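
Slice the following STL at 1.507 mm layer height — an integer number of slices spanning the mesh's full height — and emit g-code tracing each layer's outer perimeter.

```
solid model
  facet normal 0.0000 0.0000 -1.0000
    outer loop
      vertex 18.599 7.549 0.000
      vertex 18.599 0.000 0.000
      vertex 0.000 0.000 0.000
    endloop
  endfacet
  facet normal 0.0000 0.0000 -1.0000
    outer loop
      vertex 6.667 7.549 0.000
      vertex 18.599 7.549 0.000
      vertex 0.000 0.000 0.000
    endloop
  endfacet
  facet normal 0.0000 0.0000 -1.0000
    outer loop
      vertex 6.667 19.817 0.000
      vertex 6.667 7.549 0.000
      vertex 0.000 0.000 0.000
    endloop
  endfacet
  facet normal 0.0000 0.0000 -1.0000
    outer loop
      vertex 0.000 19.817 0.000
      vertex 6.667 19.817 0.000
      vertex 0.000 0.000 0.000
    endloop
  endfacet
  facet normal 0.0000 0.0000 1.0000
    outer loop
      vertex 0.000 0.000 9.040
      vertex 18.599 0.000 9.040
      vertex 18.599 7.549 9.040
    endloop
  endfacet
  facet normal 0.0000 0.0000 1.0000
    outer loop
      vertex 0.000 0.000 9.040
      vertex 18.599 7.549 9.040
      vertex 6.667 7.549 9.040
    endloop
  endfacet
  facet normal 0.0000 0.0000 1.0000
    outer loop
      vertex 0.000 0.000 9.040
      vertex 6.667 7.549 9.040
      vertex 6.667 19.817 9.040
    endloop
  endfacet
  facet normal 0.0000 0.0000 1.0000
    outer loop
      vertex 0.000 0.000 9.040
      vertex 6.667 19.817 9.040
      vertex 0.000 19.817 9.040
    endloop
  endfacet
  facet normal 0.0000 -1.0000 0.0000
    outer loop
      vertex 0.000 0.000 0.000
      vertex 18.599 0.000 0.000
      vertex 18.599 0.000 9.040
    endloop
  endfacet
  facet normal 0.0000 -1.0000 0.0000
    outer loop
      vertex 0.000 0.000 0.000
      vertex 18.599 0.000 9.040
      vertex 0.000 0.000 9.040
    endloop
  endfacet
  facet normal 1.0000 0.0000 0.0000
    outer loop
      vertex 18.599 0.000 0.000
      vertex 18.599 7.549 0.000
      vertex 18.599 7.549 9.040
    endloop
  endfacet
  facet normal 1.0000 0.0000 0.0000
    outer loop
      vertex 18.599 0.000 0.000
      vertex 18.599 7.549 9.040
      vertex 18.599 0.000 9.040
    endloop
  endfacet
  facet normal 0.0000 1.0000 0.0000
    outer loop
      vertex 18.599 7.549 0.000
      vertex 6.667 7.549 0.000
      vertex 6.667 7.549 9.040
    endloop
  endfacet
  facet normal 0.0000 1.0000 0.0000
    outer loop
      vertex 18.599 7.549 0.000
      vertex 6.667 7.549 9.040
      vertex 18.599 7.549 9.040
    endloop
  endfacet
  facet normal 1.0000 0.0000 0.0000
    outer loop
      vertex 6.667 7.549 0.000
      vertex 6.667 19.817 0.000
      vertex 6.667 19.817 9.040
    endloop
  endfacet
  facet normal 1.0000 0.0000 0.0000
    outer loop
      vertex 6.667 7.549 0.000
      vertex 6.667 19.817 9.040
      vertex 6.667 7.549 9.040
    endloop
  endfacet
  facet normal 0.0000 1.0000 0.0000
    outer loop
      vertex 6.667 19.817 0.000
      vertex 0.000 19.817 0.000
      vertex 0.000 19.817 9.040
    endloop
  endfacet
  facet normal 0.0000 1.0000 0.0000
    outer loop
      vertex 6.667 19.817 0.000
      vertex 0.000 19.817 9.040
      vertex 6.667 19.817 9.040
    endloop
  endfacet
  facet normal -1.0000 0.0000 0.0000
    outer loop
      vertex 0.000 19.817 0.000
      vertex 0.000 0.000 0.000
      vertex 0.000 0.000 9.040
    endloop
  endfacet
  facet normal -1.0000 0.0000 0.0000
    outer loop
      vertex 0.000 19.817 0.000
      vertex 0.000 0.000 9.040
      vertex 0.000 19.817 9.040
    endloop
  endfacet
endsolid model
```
; perimeter-only toolpath
G21 ; units = mm
G90 ; absolute positioning
G28 ; home
; layer 1
G0 Z1.507
G0 X0.000 Y0.000
G1 X18.599 Y0.000
G1 X18.599 Y7.549
G1 X6.667 Y7.549
G1 X6.667 Y19.817
G1 X0.000 Y19.817
G1 X0.000 Y0.000
; layer 2
G0 Z3.013
G0 X0.000 Y0.000
G1 X18.599 Y0.000
G1 X18.599 Y7.549
G1 X6.667 Y7.549
G1 X6.667 Y19.817
G1 X0.000 Y19.817
G1 X0.000 Y0.000
; layer 3
G0 Z4.520
G0 X0.000 Y0.000
G1 X18.599 Y0.000
G1 X18.599 Y7.549
G1 X6.667 Y7.549
G1 X6.667 Y19.817
G1 X0.000 Y19.817
G1 X0.000 Y0.000
; layer 4
G0 Z6.027
G0 X0.000 Y0.000
G1 X18.599 Y0.000
G1 X18.599 Y7.549
G1 X6.667 Y7.549
G1 X6.667 Y19.817
G1 X0.000 Y19.817
G1 X0.000 Y0.000
; layer 5
G0 Z7.533
G0 X0.000 Y0.000
G1 X18.599 Y0.000
G1 X18.599 Y7.549
G1 X6.667 Y7.549
G1 X6.667 Y19.817
G1 X0.000 Y19.817
G1 X0.000 Y0.000
; layer 6
G0 Z9.040
G0 X0.000 Y0.000
G1 X18.599 Y0.000
G1 X18.599 Y7.549
G1 X6.667 Y7.549
G1 X6.667 Y19.817
G1 X0.000 Y19.817
G1 X0.000 Y0.000
M2 ; end

The solid is an L-shaped prism: outer 18.6 × 19.8 mm, arm thicknesses ≈ 7.55 mm (horizontal) and 6.67 mm (vertical), extruded 9.04 mm in z. Slicing at Δz = 1.507 mm — 6 equal slices spanning the solid's height, so layer i sits at z = i·h/6 — gives 6 non-empty perimeters. Each is a 6-segment closed polygon; G0 lifts to the layer z and rapids to the start vertex, then G1 traces the edges.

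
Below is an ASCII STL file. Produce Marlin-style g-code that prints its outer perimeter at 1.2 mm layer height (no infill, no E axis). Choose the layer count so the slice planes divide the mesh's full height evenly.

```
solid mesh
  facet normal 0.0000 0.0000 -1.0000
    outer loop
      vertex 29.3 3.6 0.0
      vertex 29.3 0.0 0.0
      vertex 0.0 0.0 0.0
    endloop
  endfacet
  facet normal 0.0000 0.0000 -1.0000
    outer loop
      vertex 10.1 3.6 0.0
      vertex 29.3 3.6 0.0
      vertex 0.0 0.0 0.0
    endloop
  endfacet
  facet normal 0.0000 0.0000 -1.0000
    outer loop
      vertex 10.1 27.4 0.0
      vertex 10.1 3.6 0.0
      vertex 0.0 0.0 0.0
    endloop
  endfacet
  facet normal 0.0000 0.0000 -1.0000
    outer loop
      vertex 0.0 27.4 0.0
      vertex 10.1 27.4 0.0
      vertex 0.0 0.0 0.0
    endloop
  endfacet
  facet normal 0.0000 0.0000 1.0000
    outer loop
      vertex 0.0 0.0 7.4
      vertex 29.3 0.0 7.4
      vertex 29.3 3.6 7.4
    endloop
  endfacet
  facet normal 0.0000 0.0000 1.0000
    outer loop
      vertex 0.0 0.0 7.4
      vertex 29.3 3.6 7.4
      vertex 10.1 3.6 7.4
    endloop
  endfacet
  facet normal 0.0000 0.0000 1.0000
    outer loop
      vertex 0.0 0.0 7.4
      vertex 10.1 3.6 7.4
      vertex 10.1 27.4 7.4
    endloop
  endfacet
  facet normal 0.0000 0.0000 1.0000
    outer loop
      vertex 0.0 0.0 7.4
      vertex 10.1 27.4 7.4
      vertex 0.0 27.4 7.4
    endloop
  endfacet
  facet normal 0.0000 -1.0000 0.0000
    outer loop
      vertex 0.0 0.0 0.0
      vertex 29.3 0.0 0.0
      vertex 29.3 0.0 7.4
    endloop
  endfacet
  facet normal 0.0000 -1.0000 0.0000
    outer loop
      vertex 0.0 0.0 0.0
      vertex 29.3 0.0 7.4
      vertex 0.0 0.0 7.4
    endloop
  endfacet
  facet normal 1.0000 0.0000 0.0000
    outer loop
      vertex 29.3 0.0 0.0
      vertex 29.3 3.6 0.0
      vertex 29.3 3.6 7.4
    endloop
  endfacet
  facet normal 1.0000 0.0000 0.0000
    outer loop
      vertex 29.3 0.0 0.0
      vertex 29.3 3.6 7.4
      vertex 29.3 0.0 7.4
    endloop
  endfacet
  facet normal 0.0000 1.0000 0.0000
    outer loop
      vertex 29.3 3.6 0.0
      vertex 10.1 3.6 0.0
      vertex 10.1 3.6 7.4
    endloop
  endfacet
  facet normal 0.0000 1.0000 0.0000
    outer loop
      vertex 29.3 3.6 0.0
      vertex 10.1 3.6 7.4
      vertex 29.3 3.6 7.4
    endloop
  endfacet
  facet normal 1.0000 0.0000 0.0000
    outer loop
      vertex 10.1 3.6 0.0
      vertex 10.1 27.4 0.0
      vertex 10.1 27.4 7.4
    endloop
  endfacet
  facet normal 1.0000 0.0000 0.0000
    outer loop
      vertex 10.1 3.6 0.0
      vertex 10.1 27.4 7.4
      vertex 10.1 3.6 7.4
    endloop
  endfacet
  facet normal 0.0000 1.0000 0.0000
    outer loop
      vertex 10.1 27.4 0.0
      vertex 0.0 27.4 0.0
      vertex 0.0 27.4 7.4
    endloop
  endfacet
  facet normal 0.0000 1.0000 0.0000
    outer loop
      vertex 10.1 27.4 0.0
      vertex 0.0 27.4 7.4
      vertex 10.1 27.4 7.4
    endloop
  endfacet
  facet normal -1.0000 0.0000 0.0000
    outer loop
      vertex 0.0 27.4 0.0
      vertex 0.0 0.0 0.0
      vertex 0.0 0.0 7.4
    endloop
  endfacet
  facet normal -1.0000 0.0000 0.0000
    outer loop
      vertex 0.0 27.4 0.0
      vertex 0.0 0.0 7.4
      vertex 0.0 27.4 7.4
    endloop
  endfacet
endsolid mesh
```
; perimeter-only toolpath
G21 ; units = mm
G90 ; absolute positioning
G28 ; home
; layer 1
G0 Z1.2
G0 X0.0 Y0.0
G1 X29.3 Y0.0
G1 X29.3 Y3.6
G1 X10.1 Y3.6
G1 X10.1 Y27.4
G1 X0.0 Y27.4
G1 X0.0 Y0.0
; layer 2
G0 Z2.5
G0 X0.0 Y0.0
G1 X29.3 Y0.0
G1 X29.3 Y3.6
G1 X10.1 Y3.6
G1 X10.1 Y27.4
G1 X0.0 Y27.4
G1 X0.0 Y0.0
; layer 3
G0 Z3.7
G0 X0.0 Y0.0
G1 X29.3 Y0.0
G1 X29.3 Y3.6
G1 X10.1 Y3.6
G1 X10.1 Y27.4
G1 X0.0 Y27.4
G1 X0.0 Y0.0
; layer 4
G0 Z4.9
G0 X0.0 Y0.0
G1 X29.3 Y0.0
G1 X29.3 Y3.6
G1 X10.1 Y3.6
G1 X10.1 Y27.4
G1 X0.0 Y27.4
G1 X0.0 Y0.0
; layer 5
G0 Z6.2
G0 X0.0 Y0.0
G1 X29.3 Y0.0
G1 X29.3 Y3.6
G1 X10.1 Y3.6
G1 X10.1 Y27.4
G1 X0.0 Y27.4
G1 X0.0 Y0.0
; layer 6
G0 Z7.4
G0 X0.0 Y0.0
G1 X29.3 Y0.0
G1 X29.3 Y3.6
G1 X10.1 Y3.6
G1 X10.1 Y27.4
G1 X0.0 Y27.4
G1 X0.0 Y0.0
M2 ; end

The solid is an L-shaped prism: outer 29.3 × 27.4 mm, arm thicknesses ≈ 3.6 mm (horizontal) and 10.1 mm (vertical), extruded 7.4 mm in z. Slicing at Δz = 1.2 mm — 6 equal slices spanning the solid's height, so layer i sits at z = i·h/6 — gives 6 non-empty perimeters. Each is a 6-segment closed polygon; G0 lifts to the layer z and rapids to the start vertex, then G1 traces the edges.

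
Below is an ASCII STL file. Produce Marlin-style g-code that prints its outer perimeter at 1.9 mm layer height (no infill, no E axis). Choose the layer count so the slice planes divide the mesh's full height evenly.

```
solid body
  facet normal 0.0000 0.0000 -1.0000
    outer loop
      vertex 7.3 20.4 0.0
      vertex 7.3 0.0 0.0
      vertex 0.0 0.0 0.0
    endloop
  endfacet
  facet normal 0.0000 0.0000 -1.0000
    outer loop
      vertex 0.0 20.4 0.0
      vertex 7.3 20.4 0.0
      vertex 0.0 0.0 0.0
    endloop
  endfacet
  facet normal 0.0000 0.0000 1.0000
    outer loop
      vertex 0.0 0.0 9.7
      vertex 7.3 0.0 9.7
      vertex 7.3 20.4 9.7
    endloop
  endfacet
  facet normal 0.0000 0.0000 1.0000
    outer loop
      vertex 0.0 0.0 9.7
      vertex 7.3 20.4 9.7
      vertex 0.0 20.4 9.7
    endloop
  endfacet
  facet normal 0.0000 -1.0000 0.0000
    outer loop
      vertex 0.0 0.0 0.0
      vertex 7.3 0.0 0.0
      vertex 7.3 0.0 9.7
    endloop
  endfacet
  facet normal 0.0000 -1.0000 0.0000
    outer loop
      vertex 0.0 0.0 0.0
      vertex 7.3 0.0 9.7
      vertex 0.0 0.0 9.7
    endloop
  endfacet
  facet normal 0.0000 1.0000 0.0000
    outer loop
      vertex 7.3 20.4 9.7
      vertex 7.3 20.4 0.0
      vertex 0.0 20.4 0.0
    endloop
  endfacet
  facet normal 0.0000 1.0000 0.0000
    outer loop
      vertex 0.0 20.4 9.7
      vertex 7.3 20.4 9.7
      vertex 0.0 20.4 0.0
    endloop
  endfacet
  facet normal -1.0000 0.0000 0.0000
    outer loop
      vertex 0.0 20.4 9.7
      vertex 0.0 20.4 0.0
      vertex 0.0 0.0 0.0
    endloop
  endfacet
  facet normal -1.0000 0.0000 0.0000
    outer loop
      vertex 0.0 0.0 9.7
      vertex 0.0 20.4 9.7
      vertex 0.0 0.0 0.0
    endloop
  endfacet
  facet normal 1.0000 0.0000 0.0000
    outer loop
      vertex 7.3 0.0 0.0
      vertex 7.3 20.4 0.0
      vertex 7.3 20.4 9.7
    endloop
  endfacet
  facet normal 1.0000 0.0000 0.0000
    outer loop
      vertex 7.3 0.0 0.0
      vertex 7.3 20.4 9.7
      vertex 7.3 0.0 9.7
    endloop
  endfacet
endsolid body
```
; perimeter-only toolpath
G21 ; units = mm
G90 ; absolute positioning
G28 ; home
; layer 1
G0 Z1.9
G0 X0.0 Y0.0
G1 X7.3 Y0.0
G1 X7.3 Y20.4
G1 X0.0 Y20.4
G1 X0.0 Y0.0
; layer 2
G0 Z3.9
G0 X0.0 Y0.0
G1 X7.3 Y0.0
G1 X7.3 Y20.4
G1 X0.0 Y20.4
G1 X0.0 Y0.0
; layer 3
G0 Z5.8
G0 X0.0 Y0.0
G1 X7.3 Y0.0
G1 X7.3 Y20.4
G1 X0.0 Y20.4
G1 X0.0 Y0.0
; layer 4
G0 Z7.8
G0 X0.0 Y0.0
G1 X7.3 Y0.0
G1 X7.3 Y20.4
G1 X0.0 Y20.4
G1 X0.0 Y0.0
; layer 5
G0 Z9.7
G0 X0.0 Y0.0
G1 X7.3 Y0.0
G1 X7.3 Y20.4
G1 X0.0 Y20.4
G1 X0.0 Y0.0
M2 ; end

The solid is a rectangular box, roughly 7.3 × 20.4 mm footprint and 9.7 mm tall. Slicing at Δz = 1.9 mm — 5 equal slices spanning the solid's height, so layer i sits at z = i·h/5 — gives 5 non-empty perimeters. Each is a 4-segment closed polygon; G0 lifts to the layer z and rapids to the start vertex, then G1 traces the edges.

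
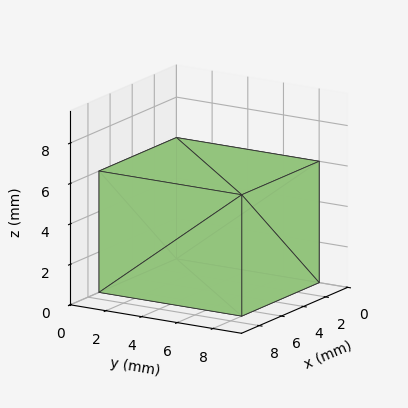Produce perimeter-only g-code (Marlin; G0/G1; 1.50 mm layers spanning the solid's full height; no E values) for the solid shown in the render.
Reading the render: the shape is a rectangular box, roughly 7 × 8 mm footprint and 6 mm tall (dimensions read to the nearest mm from the axis ticks). For the g-code, the solid's height is divided into equal slices at the stated Δz and each level perimeter traced with G1 moves after a G0 lift.

; perimeter-only toolpath
G21 ; units = mm
G90 ; absolute positioning
G28 ; home
; layer 1
G0 Z1.50
G0 X0.00 Y0.00
G1 X7.00 Y0.00
G1 X7.00 Y8.00
G1 X0.00 Y8.00
G1 X0.00 Y0.00
; layer 2
G0 Z3.00
G0 X0.00 Y0.00
G1 X7.00 Y0.00
G1 X7.00 Y8.00
G1 X0.00 Y8.00
G1 X0.00 Y0.00
; layer 3
G0 Z4.50
G0 X0.00 Y0.00
G1 X7.00 Y0.00
G1 X7.00 Y8.00
G1 X0.00 Y8.00
G1 X0.00 Y0.00
; layer 4
G0 Z6.00
G0 X0.00 Y0.00
G1 X7.00 Y0.00
G1 X7.00 Y8.00
G1 X0.00 Y8.00
G1 X0.00 Y0.00
M2 ; end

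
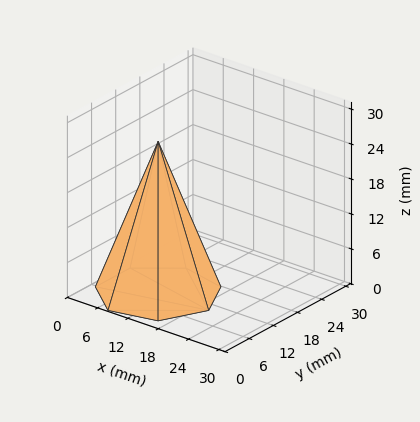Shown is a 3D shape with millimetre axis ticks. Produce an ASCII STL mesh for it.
Reading the render: the shape is a regular 7-sided pyramid, base circumscribed radius ≈ 10 mm, apex at z ≈ 26 mm (dimensions read to the nearest mm from the axis ticks). For the STL, each face is triangulated and given an outward normal.

solid part
  facet normal 0.0000 0.0000 -1.0000
    outer loop
      vertex 7.8 19.7 0.0
      vertex 16.2 17.8 0.0
      vertex 20.0 10.0 0.0
    endloop
  endfacet
  facet normal 0.0000 0.0000 -1.0000
    outer loop
      vertex 1.0 14.3 0.0
      vertex 7.8 19.7 0.0
      vertex 20.0 10.0 0.0
    endloop
  endfacet
  facet normal 0.0000 0.0000 -1.0000
    outer loop
      vertex 1.0 5.7 0.0
      vertex 1.0 14.3 0.0
      vertex 20.0 10.0 0.0
    endloop
  endfacet
  facet normal 0.0000 0.0000 -1.0000
    outer loop
      vertex 7.8 0.3 0.0
      vertex 1.0 5.7 0.0
      vertex 20.0 10.0 0.0
    endloop
  endfacet
  facet normal 0.0000 0.0000 -1.0000
    outer loop
      vertex 16.2 2.2 0.0
      vertex 7.8 0.3 0.0
      vertex 20.0 10.0 0.0
    endloop
  endfacet
  facet normal 0.8496 0.4139 0.3268
    outer loop
      vertex 20.0 10.0 0.0
      vertex 16.2 17.8 0.0
      vertex 10.0 10.0 26.0
    endloop
  endfacet
  facet normal 0.2085 0.9220 0.3263
    outer loop
      vertex 16.2 17.8 0.0
      vertex 7.8 19.7 0.0
      vertex 10.0 10.0 26.0
    endloop
  endfacet
  facet normal -0.5879 0.7403 0.3260
    outer loop
      vertex 7.8 19.7 0.0
      vertex 1.0 14.3 0.0
      vertex 10.0 10.0 26.0
    endloop
  endfacet
  facet normal -0.9450 0.0000 0.3271
    outer loop
      vertex 1.0 14.3 0.0
      vertex 1.0 5.7 0.0
      vertex 10.0 10.0 26.0
    endloop
  endfacet
  facet normal -0.5879 -0.7403 0.3260
    outer loop
      vertex 1.0 5.7 0.0
      vertex 7.8 0.3 0.0
      vertex 10.0 10.0 26.0
    endloop
  endfacet
  facet normal 0.2085 -0.9220 0.3263
    outer loop
      vertex 7.8 0.3 0.0
      vertex 16.2 2.2 0.0
      vertex 10.0 10.0 26.0
    endloop
  endfacet
  facet normal 0.8496 -0.4139 0.3268
    outer loop
      vertex 16.2 2.2 0.0
      vertex 20.0 10.0 0.0
      vertex 10.0 10.0 26.0
    endloop
  endfacet
endsolid part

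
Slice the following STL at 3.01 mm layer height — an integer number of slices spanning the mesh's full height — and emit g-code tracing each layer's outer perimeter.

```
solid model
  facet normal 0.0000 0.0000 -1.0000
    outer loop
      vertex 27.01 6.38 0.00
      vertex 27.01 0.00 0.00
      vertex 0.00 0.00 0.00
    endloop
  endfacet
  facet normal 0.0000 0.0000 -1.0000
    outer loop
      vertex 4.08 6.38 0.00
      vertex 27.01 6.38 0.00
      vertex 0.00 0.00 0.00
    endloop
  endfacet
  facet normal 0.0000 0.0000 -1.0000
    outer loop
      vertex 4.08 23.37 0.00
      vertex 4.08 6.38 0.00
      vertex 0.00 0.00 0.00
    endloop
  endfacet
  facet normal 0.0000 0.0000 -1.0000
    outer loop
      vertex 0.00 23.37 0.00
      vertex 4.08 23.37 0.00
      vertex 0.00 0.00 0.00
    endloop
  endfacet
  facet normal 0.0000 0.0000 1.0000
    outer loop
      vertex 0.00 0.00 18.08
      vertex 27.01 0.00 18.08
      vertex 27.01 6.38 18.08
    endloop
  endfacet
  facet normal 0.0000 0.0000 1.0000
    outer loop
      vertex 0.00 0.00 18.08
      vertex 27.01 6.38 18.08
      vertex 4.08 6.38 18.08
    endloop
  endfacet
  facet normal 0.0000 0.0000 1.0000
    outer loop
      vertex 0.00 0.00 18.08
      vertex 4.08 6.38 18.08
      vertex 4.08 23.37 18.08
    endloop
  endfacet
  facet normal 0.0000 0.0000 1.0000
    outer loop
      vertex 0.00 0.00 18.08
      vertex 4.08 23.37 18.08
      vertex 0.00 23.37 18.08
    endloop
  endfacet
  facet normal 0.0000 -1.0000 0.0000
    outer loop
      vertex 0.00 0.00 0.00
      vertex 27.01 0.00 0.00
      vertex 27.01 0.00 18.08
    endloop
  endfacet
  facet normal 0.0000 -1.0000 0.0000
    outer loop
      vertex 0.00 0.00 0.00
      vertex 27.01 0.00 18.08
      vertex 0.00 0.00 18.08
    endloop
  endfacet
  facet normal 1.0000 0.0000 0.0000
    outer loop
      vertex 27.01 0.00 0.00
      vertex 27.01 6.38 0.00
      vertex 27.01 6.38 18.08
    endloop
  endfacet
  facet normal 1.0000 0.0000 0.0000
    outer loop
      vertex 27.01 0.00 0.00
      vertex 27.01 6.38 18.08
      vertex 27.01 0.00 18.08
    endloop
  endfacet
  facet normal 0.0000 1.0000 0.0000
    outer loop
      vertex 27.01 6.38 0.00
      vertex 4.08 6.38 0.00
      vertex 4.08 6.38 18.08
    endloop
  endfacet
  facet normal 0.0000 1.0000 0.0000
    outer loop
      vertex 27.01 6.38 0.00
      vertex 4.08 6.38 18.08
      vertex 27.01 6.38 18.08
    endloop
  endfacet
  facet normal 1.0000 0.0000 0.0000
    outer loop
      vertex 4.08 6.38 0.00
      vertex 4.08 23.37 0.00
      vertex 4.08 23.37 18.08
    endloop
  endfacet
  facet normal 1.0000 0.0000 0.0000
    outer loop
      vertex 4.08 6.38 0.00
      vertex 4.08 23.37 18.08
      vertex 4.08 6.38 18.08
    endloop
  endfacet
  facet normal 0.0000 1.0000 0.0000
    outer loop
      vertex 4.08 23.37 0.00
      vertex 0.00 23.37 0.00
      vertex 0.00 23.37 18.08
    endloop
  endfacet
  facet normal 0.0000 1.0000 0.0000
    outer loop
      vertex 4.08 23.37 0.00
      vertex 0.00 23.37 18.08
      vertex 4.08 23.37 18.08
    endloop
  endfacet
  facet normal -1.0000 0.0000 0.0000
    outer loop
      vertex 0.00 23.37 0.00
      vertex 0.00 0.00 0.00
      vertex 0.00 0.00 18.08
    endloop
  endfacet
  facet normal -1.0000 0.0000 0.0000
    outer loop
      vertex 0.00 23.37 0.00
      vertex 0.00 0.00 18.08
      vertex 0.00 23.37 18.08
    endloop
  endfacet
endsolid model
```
; perimeter-only toolpath
G21 ; units = mm
G90 ; absolute positioning
G28 ; home
; layer 1
G0 Z3.01
G0 X0.00 Y0.00
G1 X27.01 Y0.00
G1 X27.01 Y6.38
G1 X4.08 Y6.38
G1 X4.08 Y23.37
G1 X0.00 Y23.37
G1 X0.00 Y0.00
; layer 2
G0 Z6.03
G0 X0.00 Y0.00
G1 X27.01 Y0.00
G1 X27.01 Y6.38
G1 X4.08 Y6.38
G1 X4.08 Y23.37
G1 X0.00 Y23.37
G1 X0.00 Y0.00
; layer 3
G0 Z9.04
G0 X0.00 Y0.00
G1 X27.01 Y0.00
G1 X27.01 Y6.38
G1 X4.08 Y6.38
G1 X4.08 Y23.37
G1 X0.00 Y23.37
G1 X0.00 Y0.00
; layer 4
G0 Z12.05
G0 X0.00 Y0.00
G1 X27.01 Y0.00
G1 X27.01 Y6.38
G1 X4.08 Y6.38
G1 X4.08 Y23.37
G1 X0.00 Y23.37
G1 X0.00 Y0.00
; layer 5
G0 Z15.07
G0 X0.00 Y0.00
G1 X27.01 Y0.00
G1 X27.01 Y6.38
G1 X4.08 Y6.38
G1 X4.08 Y23.37
G1 X0.00 Y23.37
G1 X0.00 Y0.00
; layer 6
G0 Z18.08
G0 X0.00 Y0.00
G1 X27.01 Y0.00
G1 X27.01 Y6.38
G1 X4.08 Y6.38
G1 X4.08 Y23.37
G1 X0.00 Y23.37
G1 X0.00 Y0.00
M2 ; end

The solid is an L-shaped prism: outer 27 × 23.4 mm, arm thicknesses ≈ 6.38 mm (horizontal) and 4.08 mm (vertical), extruded 18.1 mm in z. Slicing at Δz = 3.01 mm — 6 equal slices spanning the solid's height, so layer i sits at z = i·h/6 — gives 6 non-empty perimeters. Each is a 6-segment closed polygon; G0 lifts to the layer z and rapids to the start vertex, then G1 traces the edges.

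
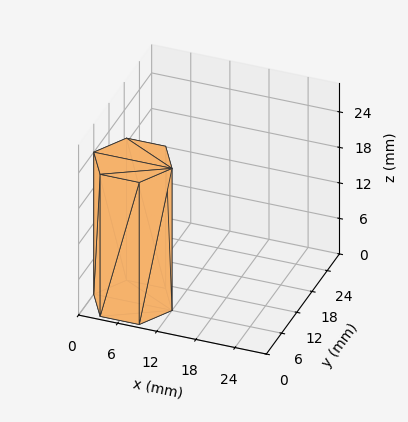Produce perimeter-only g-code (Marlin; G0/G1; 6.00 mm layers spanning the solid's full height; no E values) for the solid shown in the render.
Reading the render: the shape is a regular 6-sided prism (a cylinder approximated with 6 flat sides), circumscribed radius ≈ 6 mm, height ≈ 24 mm (dimensions read to the nearest mm from the axis ticks). For the g-code, the solid's height is divided into equal slices at the stated Δz and each level perimeter traced with G1 moves after a G0 lift.

; perimeter-only toolpath
G21 ; units = mm
G90 ; absolute positioning
G28 ; home
; layer 1
G0 Z6.00
G0 X12.00 Y6.00
G1 X9.00 Y11.20
G1 X3.00 Y11.20
G1 X0.00 Y6.00
G1 X3.00 Y0.80
G1 X9.00 Y0.80
G1 X12.00 Y6.00
; layer 2
G0 Z12.00
G0 X12.00 Y6.00
G1 X9.00 Y11.20
G1 X3.00 Y11.20
G1 X0.00 Y6.00
G1 X3.00 Y0.80
G1 X9.00 Y0.80
G1 X12.00 Y6.00
; layer 3
G0 Z18.00
G0 X12.00 Y6.00
G1 X9.00 Y11.20
G1 X3.00 Y11.20
G1 X0.00 Y6.00
G1 X3.00 Y0.80
G1 X9.00 Y0.80
G1 X12.00 Y6.00
; layer 4
G0 Z24.00
G0 X12.00 Y6.00
G1 X9.00 Y11.20
G1 X3.00 Y11.20
G1 X0.00 Y6.00
G1 X3.00 Y0.80
G1 X9.00 Y0.80
G1 X12.00 Y6.00
M2 ; end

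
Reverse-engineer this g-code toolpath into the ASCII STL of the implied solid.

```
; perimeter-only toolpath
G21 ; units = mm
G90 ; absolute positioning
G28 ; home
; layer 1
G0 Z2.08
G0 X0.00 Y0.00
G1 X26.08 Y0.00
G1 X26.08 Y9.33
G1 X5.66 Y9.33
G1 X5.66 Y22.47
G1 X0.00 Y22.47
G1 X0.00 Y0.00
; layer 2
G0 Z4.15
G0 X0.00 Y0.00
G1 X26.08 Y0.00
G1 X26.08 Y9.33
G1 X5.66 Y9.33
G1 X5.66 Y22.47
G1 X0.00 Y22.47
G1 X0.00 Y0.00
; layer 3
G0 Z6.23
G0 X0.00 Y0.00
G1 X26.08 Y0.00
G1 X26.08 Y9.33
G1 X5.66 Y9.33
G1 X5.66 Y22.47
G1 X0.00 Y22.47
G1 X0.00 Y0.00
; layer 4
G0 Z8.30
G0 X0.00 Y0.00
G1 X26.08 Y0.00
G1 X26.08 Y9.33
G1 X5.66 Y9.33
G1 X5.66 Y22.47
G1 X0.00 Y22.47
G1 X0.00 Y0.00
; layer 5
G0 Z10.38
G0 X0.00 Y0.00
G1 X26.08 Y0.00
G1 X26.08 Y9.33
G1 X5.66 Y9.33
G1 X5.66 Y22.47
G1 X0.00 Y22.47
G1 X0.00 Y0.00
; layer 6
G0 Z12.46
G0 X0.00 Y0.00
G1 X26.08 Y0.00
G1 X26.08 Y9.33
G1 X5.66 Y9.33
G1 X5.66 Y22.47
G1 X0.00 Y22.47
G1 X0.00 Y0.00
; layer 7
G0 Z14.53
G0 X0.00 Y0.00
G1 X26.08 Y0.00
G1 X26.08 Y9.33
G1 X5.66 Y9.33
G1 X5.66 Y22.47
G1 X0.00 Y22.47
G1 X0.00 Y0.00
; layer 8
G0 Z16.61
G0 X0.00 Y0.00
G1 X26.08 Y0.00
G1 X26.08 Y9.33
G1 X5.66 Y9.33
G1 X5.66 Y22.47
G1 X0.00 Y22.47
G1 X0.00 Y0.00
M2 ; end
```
solid part
  facet normal 0.0000 0.0000 -1.0000
    outer loop
      vertex 26.08 9.33 0.00
      vertex 26.08 0.00 0.00
      vertex 0.00 0.00 0.00
    endloop
  endfacet
  facet normal 0.0000 0.0000 -1.0000
    outer loop
      vertex 5.66 9.33 0.00
      vertex 26.08 9.33 0.00
      vertex 0.00 0.00 0.00
    endloop
  endfacet
  facet normal 0.0000 0.0000 -1.0000
    outer loop
      vertex 5.66 22.47 0.00
      vertex 5.66 9.33 0.00
      vertex 0.00 0.00 0.00
    endloop
  endfacet
  facet normal 0.0000 0.0000 -1.0000
    outer loop
      vertex 0.00 22.47 0.00
      vertex 5.66 22.47 0.00
      vertex 0.00 0.00 0.00
    endloop
  endfacet
  facet normal 0.0000 0.0000 1.0000
    outer loop
      vertex 0.00 0.00 16.61
      vertex 26.08 0.00 16.61
      vertex 26.08 9.33 16.61
    endloop
  endfacet
  facet normal 0.0000 0.0000 1.0000
    outer loop
      vertex 0.00 0.00 16.61
      vertex 26.08 9.33 16.61
      vertex 5.66 9.33 16.61
    endloop
  endfacet
  facet normal 0.0000 0.0000 1.0000
    outer loop
      vertex 0.00 0.00 16.61
      vertex 5.66 9.33 16.61
      vertex 5.66 22.47 16.61
    endloop
  endfacet
  facet normal 0.0000 0.0000 1.0000
    outer loop
      vertex 0.00 0.00 16.61
      vertex 5.66 22.47 16.61
      vertex 0.00 22.47 16.61
    endloop
  endfacet
  facet normal 0.0000 -1.0000 0.0000
    outer loop
      vertex 0.00 0.00 0.00
      vertex 26.08 0.00 0.00
      vertex 26.08 0.00 16.61
    endloop
  endfacet
  facet normal 0.0000 -1.0000 0.0000
    outer loop
      vertex 0.00 0.00 0.00
      vertex 26.08 0.00 16.61
      vertex 0.00 0.00 16.61
    endloop
  endfacet
  facet normal 1.0000 0.0000 0.0000
    outer loop
      vertex 26.08 0.00 0.00
      vertex 26.08 9.33 0.00
      vertex 26.08 9.33 16.61
    endloop
  endfacet
  facet normal 1.0000 0.0000 0.0000
    outer loop
      vertex 26.08 0.00 0.00
      vertex 26.08 9.33 16.61
      vertex 26.08 0.00 16.61
    endloop
  endfacet
  facet normal 0.0000 1.0000 0.0000
    outer loop
      vertex 26.08 9.33 0.00
      vertex 5.66 9.33 0.00
      vertex 5.66 9.33 16.61
    endloop
  endfacet
  facet normal 0.0000 1.0000 0.0000
    outer loop
      vertex 26.08 9.33 0.00
      vertex 5.66 9.33 16.61
      vertex 26.08 9.33 16.61
    endloop
  endfacet
  facet normal 1.0000 0.0000 0.0000
    outer loop
      vertex 5.66 9.33 0.00
      vertex 5.66 22.47 0.00
      vertex 5.66 22.47 16.61
    endloop
  endfacet
  facet normal 1.0000 0.0000 0.0000
    outer loop
      vertex 5.66 9.33 0.00
      vertex 5.66 22.47 16.61
      vertex 5.66 9.33 16.61
    endloop
  endfacet
  facet normal 0.0000 1.0000 0.0000
    outer loop
      vertex 5.66 22.47 0.00
      vertex 0.00 22.47 0.00
      vertex 0.00 22.47 16.61
    endloop
  endfacet
  facet normal 0.0000 1.0000 0.0000
    outer loop
      vertex 5.66 22.47 0.00
      vertex 0.00 22.47 16.61
      vertex 5.66 22.47 16.61
    endloop
  endfacet
  facet normal -1.0000 0.0000 0.0000
    outer loop
      vertex 0.00 22.47 0.00
      vertex 0.00 0.00 0.00
      vertex 0.00 0.00 16.61
    endloop
  endfacet
  facet normal -1.0000 0.0000 0.0000
    outer loop
      vertex 0.00 22.47 0.00
      vertex 0.00 0.00 16.61
      vertex 0.00 22.47 16.61
    endloop
  endfacet
endsolid part

The G0 Z moves step by Δz≈2.08 mm. Every layer's G1 loop is the same polygon, so the solid is a straight extrusion of it from z=0 to z≈16.6. Closing with flat bottom and top caps and triangulating gives 20 facets — an L-shaped prism: outer 26.1 × 22.5 mm, arm thicknesses ≈ 9.33 mm (horizontal) and 5.66 mm (vertical), extruded 16.6 mm in z.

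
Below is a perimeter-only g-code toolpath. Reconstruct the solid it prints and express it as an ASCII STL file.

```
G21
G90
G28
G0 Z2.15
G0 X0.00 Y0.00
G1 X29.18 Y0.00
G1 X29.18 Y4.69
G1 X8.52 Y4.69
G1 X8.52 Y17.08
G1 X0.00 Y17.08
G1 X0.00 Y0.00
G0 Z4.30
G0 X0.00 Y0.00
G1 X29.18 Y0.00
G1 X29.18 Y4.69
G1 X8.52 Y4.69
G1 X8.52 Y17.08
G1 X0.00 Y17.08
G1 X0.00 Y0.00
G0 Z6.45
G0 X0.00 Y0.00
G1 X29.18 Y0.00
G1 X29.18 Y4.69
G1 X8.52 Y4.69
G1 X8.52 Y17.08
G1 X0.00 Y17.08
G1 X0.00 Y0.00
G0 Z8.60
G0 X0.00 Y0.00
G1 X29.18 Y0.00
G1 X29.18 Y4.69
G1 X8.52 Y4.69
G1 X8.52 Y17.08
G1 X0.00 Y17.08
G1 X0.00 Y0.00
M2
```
solid part
  facet normal 0.0000 0.0000 -1.0000
    outer loop
      vertex 29.18 4.69 0.00
      vertex 29.18 0.00 0.00
      vertex 0.00 0.00 0.00
    endloop
  endfacet
  facet normal 0.0000 0.0000 -1.0000
    outer loop
      vertex 8.52 4.69 0.00
      vertex 29.18 4.69 0.00
      vertex 0.00 0.00 0.00
    endloop
  endfacet
  facet normal 0.0000 0.0000 -1.0000
    outer loop
      vertex 8.52 17.08 0.00
      vertex 8.52 4.69 0.00
      vertex 0.00 0.00 0.00
    endloop
  endfacet
  facet normal 0.0000 0.0000 -1.0000
    outer loop
      vertex 0.00 17.08 0.00
      vertex 8.52 17.08 0.00
      vertex 0.00 0.00 0.00
    endloop
  endfacet
  facet normal 0.0000 0.0000 1.0000
    outer loop
      vertex 0.00 0.00 8.60
      vertex 29.18 0.00 8.60
      vertex 29.18 4.69 8.60
    endloop
  endfacet
  facet normal 0.0000 0.0000 1.0000
    outer loop
      vertex 0.00 0.00 8.60
      vertex 29.18 4.69 8.60
      vertex 8.52 4.69 8.60
    endloop
  endfacet
  facet normal 0.0000 0.0000 1.0000
    outer loop
      vertex 0.00 0.00 8.60
      vertex 8.52 4.69 8.60
      vertex 8.52 17.08 8.60
    endloop
  endfacet
  facet normal 0.0000 0.0000 1.0000
    outer loop
      vertex 0.00 0.00 8.60
      vertex 8.52 17.08 8.60
      vertex 0.00 17.08 8.60
    endloop
  endfacet
  facet normal 0.0000 -1.0000 0.0000
    outer loop
      vertex 0.00 0.00 0.00
      vertex 29.18 0.00 0.00
      vertex 29.18 0.00 8.60
    endloop
  endfacet
  facet normal 0.0000 -1.0000 0.0000
    outer loop
      vertex 0.00 0.00 0.00
      vertex 29.18 0.00 8.60
      vertex 0.00 0.00 8.60
    endloop
  endfacet
  facet normal 1.0000 0.0000 0.0000
    outer loop
      vertex 29.18 0.00 0.00
      vertex 29.18 4.69 0.00
      vertex 29.18 4.69 8.60
    endloop
  endfacet
  facet normal 1.0000 0.0000 0.0000
    outer loop
      vertex 29.18 0.00 0.00
      vertex 29.18 4.69 8.60
      vertex 29.18 0.00 8.60
    endloop
  endfacet
  facet normal 0.0000 1.0000 0.0000
    outer loop
      vertex 29.18 4.69 0.00
      vertex 8.52 4.69 0.00
      vertex 8.52 4.69 8.60
    endloop
  endfacet
  facet normal 0.0000 1.0000 0.0000
    outer loop
      vertex 29.18 4.69 0.00
      vertex 8.52 4.69 8.60
      vertex 29.18 4.69 8.60
    endloop
  endfacet
  facet normal 1.0000 0.0000 0.0000
    outer loop
      vertex 8.52 4.69 0.00
      vertex 8.52 17.08 0.00
      vertex 8.52 17.08 8.60
    endloop
  endfacet
  facet normal 1.0000 0.0000 0.0000
    outer loop
      vertex 8.52 4.69 0.00
      vertex 8.52 17.08 8.60
      vertex 8.52 4.69 8.60
    endloop
  endfacet
  facet normal 0.0000 1.0000 0.0000
    outer loop
      vertex 8.52 17.08 0.00
      vertex 0.00 17.08 0.00
      vertex 0.00 17.08 8.60
    endloop
  endfacet
  facet normal 0.0000 1.0000 0.0000
    outer loop
      vertex 8.52 17.08 0.00
      vertex 0.00 17.08 8.60
      vertex 8.52 17.08 8.60
    endloop
  endfacet
  facet normal -1.0000 0.0000 0.0000
    outer loop
      vertex 0.00 17.08 0.00
      vertex 0.00 0.00 0.00
      vertex 0.00 0.00 8.60
    endloop
  endfacet
  facet normal -1.0000 0.0000 0.0000
    outer loop
      vertex 0.00 17.08 0.00
      vertex 0.00 0.00 8.60
      vertex 0.00 17.08 8.60
    endloop
  endfacet
endsolid part

The G0 Z moves step by Δz≈2.15 mm. Every layer's G1 loop is the same polygon, so the solid is a straight extrusion of it from z=0 to z≈8.6. Closing with flat bottom and top caps and triangulating gives 20 facets — an L-shaped prism: outer 29.2 × 17.1 mm, arm thicknesses ≈ 4.69 mm (horizontal) and 8.52 mm (vertical), extruded 8.6 mm in z.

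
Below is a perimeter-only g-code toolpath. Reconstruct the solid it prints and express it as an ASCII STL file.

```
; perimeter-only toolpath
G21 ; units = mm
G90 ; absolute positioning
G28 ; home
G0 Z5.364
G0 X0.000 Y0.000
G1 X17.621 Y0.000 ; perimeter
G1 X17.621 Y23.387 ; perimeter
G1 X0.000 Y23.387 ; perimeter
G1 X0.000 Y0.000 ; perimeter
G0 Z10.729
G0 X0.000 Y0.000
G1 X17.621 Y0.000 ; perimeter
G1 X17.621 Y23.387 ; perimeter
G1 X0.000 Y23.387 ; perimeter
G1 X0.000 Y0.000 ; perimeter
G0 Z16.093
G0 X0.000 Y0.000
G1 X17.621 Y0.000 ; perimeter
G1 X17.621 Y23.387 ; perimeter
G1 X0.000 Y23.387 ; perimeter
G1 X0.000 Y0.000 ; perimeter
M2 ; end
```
solid part
  facet normal 0.0000 0.0000 -1.0000
    outer loop
      vertex 17.621 23.387 0.000
      vertex 17.621 0.000 0.000
      vertex 0.000 0.000 0.000
    endloop
  endfacet
  facet normal 0.0000 0.0000 -1.0000
    outer loop
      vertex 0.000 23.387 0.000
      vertex 17.621 23.387 0.000
      vertex 0.000 0.000 0.000
    endloop
  endfacet
  facet normal 0.0000 0.0000 1.0000
    outer loop
      vertex 0.000 0.000 16.093
      vertex 17.621 0.000 16.093
      vertex 17.621 23.387 16.093
    endloop
  endfacet
  facet normal 0.0000 0.0000 1.0000
    outer loop
      vertex 0.000 0.000 16.093
      vertex 17.621 23.387 16.093
      vertex 0.000 23.387 16.093
    endloop
  endfacet
  facet normal 0.0000 -1.0000 0.0000
    outer loop
      vertex 0.000 0.000 0.000
      vertex 17.621 0.000 0.000
      vertex 17.621 0.000 16.093
    endloop
  endfacet
  facet normal 0.0000 -1.0000 0.0000
    outer loop
      vertex 0.000 0.000 0.000
      vertex 17.621 0.000 16.093
      vertex 0.000 0.000 16.093
    endloop
  endfacet
  facet normal 0.0000 1.0000 0.0000
    outer loop
      vertex 17.621 23.387 16.093
      vertex 17.621 23.387 0.000
      vertex 0.000 23.387 0.000
    endloop
  endfacet
  facet normal 0.0000 1.0000 0.0000
    outer loop
      vertex 0.000 23.387 16.093
      vertex 17.621 23.387 16.093
      vertex 0.000 23.387 0.000
    endloop
  endfacet
  facet normal -1.0000 0.0000 0.0000
    outer loop
      vertex 0.000 23.387 16.093
      vertex 0.000 23.387 0.000
      vertex 0.000 0.000 0.000
    endloop
  endfacet
  facet normal -1.0000 0.0000 0.0000
    outer loop
      vertex 0.000 0.000 16.093
      vertex 0.000 23.387 16.093
      vertex 0.000 0.000 0.000
    endloop
  endfacet
  facet normal 1.0000 0.0000 0.0000
    outer loop
      vertex 17.621 0.000 0.000
      vertex 17.621 23.387 0.000
      vertex 17.621 23.387 16.093
    endloop
  endfacet
  facet normal 1.0000 0.0000 0.0000
    outer loop
      vertex 17.621 0.000 0.000
      vertex 17.621 23.387 16.093
      vertex 17.621 0.000 16.093
    endloop
  endfacet
endsolid part

The G0 Z moves step by Δz≈5.364 mm. Every layer's G1 loop is the same polygon, so the solid is a straight extrusion of it from z=0 to z≈16.1. Closing with flat bottom and top caps and triangulating gives 12 facets — a rectangular box, roughly 17.6 × 23.4 mm footprint and 16.1 mm tall.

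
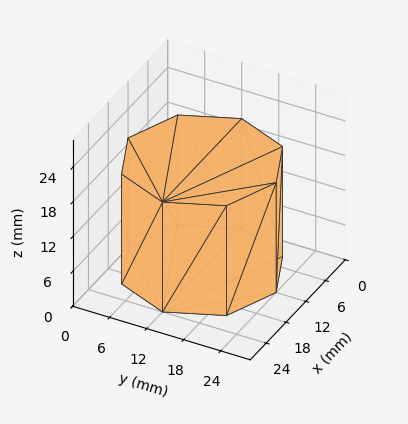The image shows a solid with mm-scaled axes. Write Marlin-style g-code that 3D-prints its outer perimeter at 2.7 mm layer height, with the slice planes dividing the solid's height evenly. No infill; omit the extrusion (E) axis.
Reading the render: the shape is a regular 8-sided prism (a cylinder approximated with 8 flat sides), circumscribed radius ≈ 12 mm, height ≈ 19 mm (dimensions read to the nearest mm from the axis ticks). For the g-code, the solid's height is divided into equal slices at the stated Δz and each level perimeter traced with G1 moves after a G0 lift.

; perimeter-only toolpath
G21 ; units = mm
G90 ; absolute positioning
G28 ; home
; layer 1
G0 Z2.7
G0 X24.0 Y12.0
G1 X20.5 Y20.5
G1 X12.0 Y24.0
G1 X3.5 Y20.5
G1 X0.0 Y12.0
G1 X3.5 Y3.5
G1 X12.0 Y0.0
G1 X20.5 Y3.5
G1 X24.0 Y12.0
; layer 2
G0 Z5.4
G0 X24.0 Y12.0
G1 X20.5 Y20.5
G1 X12.0 Y24.0
G1 X3.5 Y20.5
G1 X0.0 Y12.0
G1 X3.5 Y3.5
G1 X12.0 Y0.0
G1 X20.5 Y3.5
G1 X24.0 Y12.0
; layer 3
G0 Z8.1
G0 X24.0 Y12.0
G1 X20.5 Y20.5
G1 X12.0 Y24.0
G1 X3.5 Y20.5
G1 X0.0 Y12.0
G1 X3.5 Y3.5
G1 X12.0 Y0.0
G1 X20.5 Y3.5
G1 X24.0 Y12.0
; layer 4
G0 Z10.9
G0 X24.0 Y12.0
G1 X20.5 Y20.5
G1 X12.0 Y24.0
G1 X3.5 Y20.5
G1 X0.0 Y12.0
G1 X3.5 Y3.5
G1 X12.0 Y0.0
G1 X20.5 Y3.5
G1 X24.0 Y12.0
; layer 5
G0 Z13.6
G0 X24.0 Y12.0
G1 X20.5 Y20.5
G1 X12.0 Y24.0
G1 X3.5 Y20.5
G1 X0.0 Y12.0
G1 X3.5 Y3.5
G1 X12.0 Y0.0
G1 X20.5 Y3.5
G1 X24.0 Y12.0
; layer 6
G0 Z16.3
G0 X24.0 Y12.0
G1 X20.5 Y20.5
G1 X12.0 Y24.0
G1 X3.5 Y20.5
G1 X0.0 Y12.0
G1 X3.5 Y3.5
G1 X12.0 Y0.0
G1 X20.5 Y3.5
G1 X24.0 Y12.0
; layer 7
G0 Z19.0
G0 X24.0 Y12.0
G1 X20.5 Y20.5
G1 X12.0 Y24.0
G1 X3.5 Y20.5
G1 X0.0 Y12.0
G1 X3.5 Y3.5
G1 X12.0 Y0.0
G1 X20.5 Y3.5
G1 X24.0 Y12.0
M2 ; end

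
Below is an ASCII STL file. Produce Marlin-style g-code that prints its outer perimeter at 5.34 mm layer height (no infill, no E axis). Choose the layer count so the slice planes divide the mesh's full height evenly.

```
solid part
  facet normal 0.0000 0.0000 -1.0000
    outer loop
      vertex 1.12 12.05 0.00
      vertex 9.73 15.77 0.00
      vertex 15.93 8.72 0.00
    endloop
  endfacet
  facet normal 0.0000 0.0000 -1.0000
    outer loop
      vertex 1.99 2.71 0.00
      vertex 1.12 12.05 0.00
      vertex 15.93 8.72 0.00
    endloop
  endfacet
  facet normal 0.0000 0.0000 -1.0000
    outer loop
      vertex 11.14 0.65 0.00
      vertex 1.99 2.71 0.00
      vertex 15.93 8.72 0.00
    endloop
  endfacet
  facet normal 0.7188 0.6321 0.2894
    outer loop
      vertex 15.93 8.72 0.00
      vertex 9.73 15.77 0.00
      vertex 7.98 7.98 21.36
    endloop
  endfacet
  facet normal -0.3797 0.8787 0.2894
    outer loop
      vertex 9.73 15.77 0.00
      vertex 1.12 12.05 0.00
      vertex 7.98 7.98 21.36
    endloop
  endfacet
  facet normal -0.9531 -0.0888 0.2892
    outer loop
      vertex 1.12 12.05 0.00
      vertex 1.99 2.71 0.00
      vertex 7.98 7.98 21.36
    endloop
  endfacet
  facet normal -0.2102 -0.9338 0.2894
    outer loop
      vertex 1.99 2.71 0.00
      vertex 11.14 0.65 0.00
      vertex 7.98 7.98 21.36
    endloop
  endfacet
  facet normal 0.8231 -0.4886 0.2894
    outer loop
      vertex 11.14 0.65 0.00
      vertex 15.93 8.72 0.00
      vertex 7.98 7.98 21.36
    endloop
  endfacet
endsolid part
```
; perimeter-only toolpath
G21 ; units = mm
G90 ; absolute positioning
G28 ; home
; layer 1
G0 Z5.34
G0 X13.94 Y8.54
G1 X9.29 Y13.82
G1 X2.83 Y11.03
G1 X3.49 Y4.03
G1 X10.35 Y2.48
G1 X13.94 Y8.54
; layer 2
G0 Z10.68
G0 X11.96 Y8.35
G1 X8.86 Y11.88
G1 X4.55 Y10.02
G1 X4.99 Y5.35
G1 X9.56 Y4.32
G1 X11.96 Y8.35
; layer 3
G0 Z16.02
G0 X9.97 Y8.17
G1 X8.42 Y9.93
G1 X6.27 Y9.00
G1 X6.48 Y6.66
G1 X8.77 Y6.15
G1 X9.97 Y8.17
M2 ; end

The solid is a regular 5-sided pyramid, base circumscribed radius ≈ 7.98 mm, apex at z ≈ 21.4 mm. Slicing at Δz = 5.34 mm — 4 equal slices spanning the solid's height, so layer i sits at z = i·h/4 — gives 3 non-empty perimeters. Each is a 5-segment closed polygon; G0 lifts to the layer z and rapids to the start vertex, then G1 traces the edges. The cross-section shrinks linearly with z (the slice at the apex is degenerate and omitted).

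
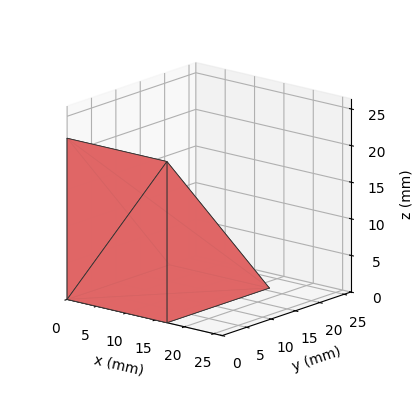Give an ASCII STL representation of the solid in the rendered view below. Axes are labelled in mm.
Reading the render: the shape is a wedge (ramp): 17 × 21 mm base, rising to 22 mm along the y=0 edge and sloping linearly to z=0 at y=21 (dimensions read to the nearest mm from the axis ticks). For the STL, each face is triangulated and given an outward normal.

solid part
  facet normal 0.0000 0.0000 -1.0000
    outer loop
      vertex 17.0 21.0 0.0
      vertex 17.0 0.0 0.0
      vertex 0.0 0.0 0.0
    endloop
  endfacet
  facet normal 0.0000 0.0000 -1.0000
    outer loop
      vertex 0.0 21.0 0.0
      vertex 17.0 21.0 0.0
      vertex 0.0 0.0 0.0
    endloop
  endfacet
  facet normal 0.0000 -1.0000 0.0000
    outer loop
      vertex 0.0 0.0 0.0
      vertex 17.0 0.0 0.0
      vertex 17.0 0.0 22.0
    endloop
  endfacet
  facet normal 0.0000 -1.0000 0.0000
    outer loop
      vertex 0.0 0.0 0.0
      vertex 17.0 0.0 22.0
      vertex 0.0 0.0 22.0
    endloop
  endfacet
  facet normal 0.0000 0.7234 0.6905
    outer loop
      vertex 0.0 0.0 22.0
      vertex 17.0 0.0 22.0
      vertex 17.0 21.0 0.0
    endloop
  endfacet
  facet normal 0.0000 0.7234 0.6905
    outer loop
      vertex 0.0 0.0 22.0
      vertex 17.0 21.0 0.0
      vertex 0.0 21.0 0.0
    endloop
  endfacet
  facet normal -1.0000 0.0000 0.0000
    outer loop
      vertex 0.0 0.0 22.0
      vertex 0.0 21.0 0.0
      vertex 0.0 0.0 0.0
    endloop
  endfacet
  facet normal 1.0000 0.0000 0.0000
    outer loop
      vertex 17.0 0.0 0.0
      vertex 17.0 21.0 0.0
      vertex 17.0 0.0 22.0
    endloop
  endfacet
endsolid part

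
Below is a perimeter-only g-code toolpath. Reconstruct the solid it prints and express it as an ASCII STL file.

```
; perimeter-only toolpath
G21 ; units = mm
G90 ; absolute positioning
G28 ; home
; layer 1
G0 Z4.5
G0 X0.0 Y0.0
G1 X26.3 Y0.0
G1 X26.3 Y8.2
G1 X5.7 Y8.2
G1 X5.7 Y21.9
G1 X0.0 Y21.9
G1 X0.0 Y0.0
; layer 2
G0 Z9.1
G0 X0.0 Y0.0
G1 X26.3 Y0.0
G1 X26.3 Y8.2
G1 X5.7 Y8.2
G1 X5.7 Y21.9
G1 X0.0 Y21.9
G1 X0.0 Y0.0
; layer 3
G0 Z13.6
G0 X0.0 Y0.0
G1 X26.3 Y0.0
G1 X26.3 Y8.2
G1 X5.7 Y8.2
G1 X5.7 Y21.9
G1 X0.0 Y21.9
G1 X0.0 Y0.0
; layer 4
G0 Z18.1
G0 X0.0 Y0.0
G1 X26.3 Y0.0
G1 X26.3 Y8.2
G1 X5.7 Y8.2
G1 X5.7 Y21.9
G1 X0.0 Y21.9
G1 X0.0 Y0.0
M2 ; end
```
solid part
  facet normal 0.0000 0.0000 -1.0000
    outer loop
      vertex 26.3 8.2 0.0
      vertex 26.3 0.0 0.0
      vertex 0.0 0.0 0.0
    endloop
  endfacet
  facet normal 0.0000 0.0000 -1.0000
    outer loop
      vertex 5.7 8.2 0.0
      vertex 26.3 8.2 0.0
      vertex 0.0 0.0 0.0
    endloop
  endfacet
  facet normal 0.0000 0.0000 -1.0000
    outer loop
      vertex 5.7 21.9 0.0
      vertex 5.7 8.2 0.0
      vertex 0.0 0.0 0.0
    endloop
  endfacet
  facet normal 0.0000 0.0000 -1.0000
    outer loop
      vertex 0.0 21.9 0.0
      vertex 5.7 21.9 0.0
      vertex 0.0 0.0 0.0
    endloop
  endfacet
  facet normal 0.0000 0.0000 1.0000
    outer loop
      vertex 0.0 0.0 18.1
      vertex 26.3 0.0 18.1
      vertex 26.3 8.2 18.1
    endloop
  endfacet
  facet normal 0.0000 0.0000 1.0000
    outer loop
      vertex 0.0 0.0 18.1
      vertex 26.3 8.2 18.1
      vertex 5.7 8.2 18.1
    endloop
  endfacet
  facet normal 0.0000 0.0000 1.0000
    outer loop
      vertex 0.0 0.0 18.1
      vertex 5.7 8.2 18.1
      vertex 5.7 21.9 18.1
    endloop
  endfacet
  facet normal 0.0000 0.0000 1.0000
    outer loop
      vertex 0.0 0.0 18.1
      vertex 5.7 21.9 18.1
      vertex 0.0 21.9 18.1
    endloop
  endfacet
  facet normal 0.0000 -1.0000 0.0000
    outer loop
      vertex 0.0 0.0 0.0
      vertex 26.3 0.0 0.0
      vertex 26.3 0.0 18.1
    endloop
  endfacet
  facet normal 0.0000 -1.0000 0.0000
    outer loop
      vertex 0.0 0.0 0.0
      vertex 26.3 0.0 18.1
      vertex 0.0 0.0 18.1
    endloop
  endfacet
  facet normal 1.0000 0.0000 0.0000
    outer loop
      vertex 26.3 0.0 0.0
      vertex 26.3 8.2 0.0
      vertex 26.3 8.2 18.1
    endloop
  endfacet
  facet normal 1.0000 0.0000 0.0000
    outer loop
      vertex 26.3 0.0 0.0
      vertex 26.3 8.2 18.1
      vertex 26.3 0.0 18.1
    endloop
  endfacet
  facet normal 0.0000 1.0000 0.0000
    outer loop
      vertex 26.3 8.2 0.0
      vertex 5.7 8.2 0.0
      vertex 5.7 8.2 18.1
    endloop
  endfacet
  facet normal 0.0000 1.0000 0.0000
    outer loop
      vertex 26.3 8.2 0.0
      vertex 5.7 8.2 18.1
      vertex 26.3 8.2 18.1
    endloop
  endfacet
  facet normal 1.0000 0.0000 0.0000
    outer loop
      vertex 5.7 8.2 0.0
      vertex 5.7 21.9 0.0
      vertex 5.7 21.9 18.1
    endloop
  endfacet
  facet normal 1.0000 0.0000 0.0000
    outer loop
      vertex 5.7 8.2 0.0
      vertex 5.7 21.9 18.1
      vertex 5.7 8.2 18.1
    endloop
  endfacet
  facet normal 0.0000 1.0000 0.0000
    outer loop
      vertex 5.7 21.9 0.0
      vertex 0.0 21.9 0.0
      vertex 0.0 21.9 18.1
    endloop
  endfacet
  facet normal 0.0000 1.0000 0.0000
    outer loop
      vertex 5.7 21.9 0.0
      vertex 0.0 21.9 18.1
      vertex 5.7 21.9 18.1
    endloop
  endfacet
  facet normal -1.0000 0.0000 0.0000
    outer loop
      vertex 0.0 21.9 0.0
      vertex 0.0 0.0 0.0
      vertex 0.0 0.0 18.1
    endloop
  endfacet
  facet normal -1.0000 0.0000 0.0000
    outer loop
      vertex 0.0 21.9 0.0
      vertex 0.0 0.0 18.1
      vertex 0.0 21.9 18.1
    endloop
  endfacet
endsolid part

The G0 Z moves step by Δz≈4.5 mm. Every layer's G1 loop is the same polygon, so the solid is a straight extrusion of it from z=0 to z≈18.1. Closing with flat bottom and top caps and triangulating gives 20 facets — an L-shaped prism: outer 26.3 × 21.9 mm, arm thicknesses ≈ 8.2 mm (horizontal) and 5.7 mm (vertical), extruded 18.1 mm in z.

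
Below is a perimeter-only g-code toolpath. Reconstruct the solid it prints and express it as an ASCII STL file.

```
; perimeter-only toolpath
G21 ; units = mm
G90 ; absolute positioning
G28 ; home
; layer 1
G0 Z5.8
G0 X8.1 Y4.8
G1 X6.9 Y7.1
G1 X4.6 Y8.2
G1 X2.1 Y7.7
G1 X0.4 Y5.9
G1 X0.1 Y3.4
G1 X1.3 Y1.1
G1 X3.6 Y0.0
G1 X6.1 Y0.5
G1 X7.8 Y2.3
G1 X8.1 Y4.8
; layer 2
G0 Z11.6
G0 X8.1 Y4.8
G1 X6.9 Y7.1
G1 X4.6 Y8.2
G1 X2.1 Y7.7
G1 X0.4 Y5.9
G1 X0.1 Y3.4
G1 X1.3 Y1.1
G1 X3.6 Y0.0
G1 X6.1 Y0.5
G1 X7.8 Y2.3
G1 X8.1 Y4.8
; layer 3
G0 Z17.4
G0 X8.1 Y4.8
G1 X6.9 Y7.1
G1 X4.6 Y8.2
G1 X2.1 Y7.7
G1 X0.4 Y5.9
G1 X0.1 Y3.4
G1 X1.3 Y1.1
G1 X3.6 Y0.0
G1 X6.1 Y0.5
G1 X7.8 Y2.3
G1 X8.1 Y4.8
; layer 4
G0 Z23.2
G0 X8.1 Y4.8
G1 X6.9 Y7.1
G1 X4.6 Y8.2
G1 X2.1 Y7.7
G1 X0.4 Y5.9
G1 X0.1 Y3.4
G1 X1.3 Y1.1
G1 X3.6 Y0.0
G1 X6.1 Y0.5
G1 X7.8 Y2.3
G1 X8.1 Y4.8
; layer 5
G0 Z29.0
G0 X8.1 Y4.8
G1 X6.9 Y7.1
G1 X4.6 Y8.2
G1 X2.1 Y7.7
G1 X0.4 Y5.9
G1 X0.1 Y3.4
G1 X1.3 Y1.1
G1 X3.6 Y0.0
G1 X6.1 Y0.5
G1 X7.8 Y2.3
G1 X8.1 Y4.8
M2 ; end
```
solid part
  facet normal 0.0000 0.0000 -1.0000
    outer loop
      vertex 4.6 8.2 0.0
      vertex 6.9 7.1 0.0
      vertex 8.1 4.8 0.0
    endloop
  endfacet
  facet normal 0.0000 0.0000 -1.0000
    outer loop
      vertex 2.1 7.7 0.0
      vertex 4.6 8.2 0.0
      vertex 8.1 4.8 0.0
    endloop
  endfacet
  facet normal 0.0000 0.0000 -1.0000
    outer loop
      vertex 0.4 5.9 0.0
      vertex 2.1 7.7 0.0
      vertex 8.1 4.8 0.0
    endloop
  endfacet
  facet normal 0.0000 0.0000 -1.0000
    outer loop
      vertex 0.1 3.4 0.0
      vertex 0.4 5.9 0.0
      vertex 8.1 4.8 0.0
    endloop
  endfacet
  facet normal 0.0000 0.0000 -1.0000
    outer loop
      vertex 1.3 1.1 0.0
      vertex 0.1 3.4 0.0
      vertex 8.1 4.8 0.0
    endloop
  endfacet
  facet normal 0.0000 0.0000 -1.0000
    outer loop
      vertex 3.6 0.0 0.0
      vertex 1.3 1.1 0.0
      vertex 8.1 4.8 0.0
    endloop
  endfacet
  facet normal 0.0000 0.0000 -1.0000
    outer loop
      vertex 6.1 0.5 0.0
      vertex 3.6 0.0 0.0
      vertex 8.1 4.8 0.0
    endloop
  endfacet
  facet normal 0.0000 0.0000 -1.0000
    outer loop
      vertex 7.8 2.3 0.0
      vertex 6.1 0.5 0.0
      vertex 8.1 4.8 0.0
    endloop
  endfacet
  facet normal 0.0000 0.0000 1.0000
    outer loop
      vertex 8.1 4.8 29.0
      vertex 6.9 7.1 29.0
      vertex 4.6 8.2 29.0
    endloop
  endfacet
  facet normal 0.0000 0.0000 1.0000
    outer loop
      vertex 8.1 4.8 29.0
      vertex 4.6 8.2 29.0
      vertex 2.1 7.7 29.0
    endloop
  endfacet
  facet normal 0.0000 0.0000 1.0000
    outer loop
      vertex 8.1 4.8 29.0
      vertex 2.1 7.7 29.0
      vertex 0.4 5.9 29.0
    endloop
  endfacet
  facet normal 0.0000 0.0000 1.0000
    outer loop
      vertex 8.1 4.8 29.0
      vertex 0.4 5.9 29.0
      vertex 0.1 3.4 29.0
    endloop
  endfacet
  facet normal 0.0000 0.0000 1.0000
    outer loop
      vertex 8.1 4.8 29.0
      vertex 0.1 3.4 29.0
      vertex 1.3 1.1 29.0
    endloop
  endfacet
  facet normal 0.0000 0.0000 1.0000
    outer loop
      vertex 8.1 4.8 29.0
      vertex 1.3 1.1 29.0
      vertex 3.6 0.0 29.0
    endloop
  endfacet
  facet normal 0.0000 0.0000 1.0000
    outer loop
      vertex 8.1 4.8 29.0
      vertex 3.6 0.0 29.0
      vertex 6.1 0.5 29.0
    endloop
  endfacet
  facet normal 0.0000 0.0000 1.0000
    outer loop
      vertex 8.1 4.8 29.0
      vertex 6.1 0.5 29.0
      vertex 7.8 2.3 29.0
    endloop
  endfacet
  facet normal 0.8866 0.4626 0.0000
    outer loop
      vertex 8.1 4.8 0.0
      vertex 6.9 7.1 0.0
      vertex 6.9 7.1 29.0
    endloop
  endfacet
  facet normal 0.8866 0.4626 0.0000
    outer loop
      vertex 8.1 4.8 0.0
      vertex 6.9 7.1 29.0
      vertex 8.1 4.8 29.0
    endloop
  endfacet
  facet normal 0.4315 0.9021 0.0000
    outer loop
      vertex 6.9 7.1 0.0
      vertex 4.6 8.2 0.0
      vertex 4.6 8.2 29.0
    endloop
  endfacet
  facet normal 0.4315 0.9021 0.0000
    outer loop
      vertex 6.9 7.1 0.0
      vertex 4.6 8.2 29.0
      vertex 6.9 7.1 29.0
    endloop
  endfacet
  facet normal -0.1961 0.9806 0.0000
    outer loop
      vertex 4.6 8.2 0.0
      vertex 2.1 7.7 0.0
      vertex 2.1 7.7 29.0
    endloop
  endfacet
  facet normal -0.1961 0.9806 0.0000
    outer loop
      vertex 4.6 8.2 0.0
      vertex 2.1 7.7 29.0
      vertex 4.6 8.2 29.0
    endloop
  endfacet
  facet normal -0.7270 0.6866 0.0000
    outer loop
      vertex 2.1 7.7 0.0
      vertex 0.4 5.9 0.0
      vertex 0.4 5.9 29.0
    endloop
  endfacet
  facet normal -0.7270 0.6866 0.0000
    outer loop
      vertex 2.1 7.7 0.0
      vertex 0.4 5.9 29.0
      vertex 2.1 7.7 29.0
    endloop
  endfacet
  facet normal -0.9929 0.1191 0.0000
    outer loop
      vertex 0.4 5.9 0.0
      vertex 0.1 3.4 0.0
      vertex 0.1 3.4 29.0
    endloop
  endfacet
  facet normal -0.9929 0.1191 0.0000
    outer loop
      vertex 0.4 5.9 0.0
      vertex 0.1 3.4 29.0
      vertex 0.4 5.9 29.0
    endloop
  endfacet
  facet normal -0.8866 -0.4626 0.0000
    outer loop
      vertex 0.1 3.4 0.0
      vertex 1.3 1.1 0.0
      vertex 1.3 1.1 29.0
    endloop
  endfacet
  facet normal -0.8866 -0.4626 0.0000
    outer loop
      vertex 0.1 3.4 0.0
      vertex 1.3 1.1 29.0
      vertex 0.1 3.4 29.0
    endloop
  endfacet
  facet normal -0.4315 -0.9021 0.0000
    outer loop
      vertex 1.3 1.1 0.0
      vertex 3.6 0.0 0.0
      vertex 3.6 0.0 29.0
    endloop
  endfacet
  facet normal -0.4315 -0.9021 0.0000
    outer loop
      vertex 1.3 1.1 0.0
      vertex 3.6 0.0 29.0
      vertex 1.3 1.1 29.0
    endloop
  endfacet
  facet normal 0.1961 -0.9806 0.0000
    outer loop
      vertex 3.6 0.0 0.0
      vertex 6.1 0.5 0.0
      vertex 6.1 0.5 29.0
    endloop
  endfacet
  facet normal 0.1961 -0.9806 0.0000
    outer loop
      vertex 3.6 0.0 0.0
      vertex 6.1 0.5 29.0
      vertex 3.6 0.0 29.0
    endloop
  endfacet
  facet normal 0.7270 -0.6866 0.0000
    outer loop
      vertex 6.1 0.5 0.0
      vertex 7.8 2.3 0.0
      vertex 7.8 2.3 29.0
    endloop
  endfacet
  facet normal 0.7270 -0.6866 0.0000
    outer loop
      vertex 6.1 0.5 0.0
      vertex 7.8 2.3 29.0
      vertex 6.1 0.5 29.0
    endloop
  endfacet
  facet normal 0.9929 -0.1191 0.0000
    outer loop
      vertex 7.8 2.3 0.0
      vertex 8.1 4.8 0.0
      vertex 8.1 4.8 29.0
    endloop
  endfacet
  facet normal 0.9929 -0.1191 0.0000
    outer loop
      vertex 7.8 2.3 0.0
      vertex 8.1 4.8 29.0
      vertex 7.8 2.3 29.0
    endloop
  endfacet
endsolid part

The G0 Z moves step by Δz≈5.8 mm. Every layer's G1 loop is the same polygon, so the solid is a straight extrusion of it from z=0 to z≈29. Closing with flat bottom and top caps and triangulating gives 36 facets — a regular 10-sided prism (a cylinder approximated with 10 flat sides), circumscribed radius ≈ 4.1 mm, height ≈ 29 mm.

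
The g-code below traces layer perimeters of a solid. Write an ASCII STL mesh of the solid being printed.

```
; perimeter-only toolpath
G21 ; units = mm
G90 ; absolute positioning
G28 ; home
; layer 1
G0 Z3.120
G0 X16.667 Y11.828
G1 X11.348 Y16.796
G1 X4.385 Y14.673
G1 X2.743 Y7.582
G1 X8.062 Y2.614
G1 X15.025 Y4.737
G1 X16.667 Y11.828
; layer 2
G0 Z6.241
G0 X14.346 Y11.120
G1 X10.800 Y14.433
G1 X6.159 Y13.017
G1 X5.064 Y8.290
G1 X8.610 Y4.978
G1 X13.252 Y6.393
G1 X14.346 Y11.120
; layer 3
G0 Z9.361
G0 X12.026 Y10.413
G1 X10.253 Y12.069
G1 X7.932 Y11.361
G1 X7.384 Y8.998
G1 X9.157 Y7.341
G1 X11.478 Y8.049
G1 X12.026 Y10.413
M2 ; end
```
solid part
  facet normal 0.0000 0.0000 -1.0000
    outer loop
      vertex 2.612 16.329 0.000
      vertex 11.896 19.160 0.000
      vertex 18.988 12.535 0.000
    endloop
  endfacet
  facet normal 0.0000 0.0000 -1.0000
    outer loop
      vertex 0.422 6.875 0.000
      vertex 2.612 16.329 0.000
      vertex 18.988 12.535 0.000
    endloop
  endfacet
  facet normal 0.0000 0.0000 -1.0000
    outer loop
      vertex 7.514 0.250 0.000
      vertex 0.422 6.875 0.000
      vertex 18.988 12.535 0.000
    endloop
  endfacet
  facet normal 0.0000 0.0000 -1.0000
    outer loop
      vertex 16.798 3.081 0.000
      vertex 7.514 0.250 0.000
      vertex 18.988 12.535 0.000
    endloop
  endfacet
  facet normal 0.5662 0.6061 0.5585
    outer loop
      vertex 18.988 12.535 0.000
      vertex 11.896 19.160 0.000
      vertex 9.705 9.705 12.482
    endloop
  endfacet
  facet normal -0.2419 0.7934 0.5585
    outer loop
      vertex 11.896 19.160 0.000
      vertex 2.612 16.329 0.000
      vertex 9.705 9.705 12.482
    endloop
  endfacet
  facet normal -0.8081 0.1872 0.5585
    outer loop
      vertex 2.612 16.329 0.000
      vertex 0.422 6.875 0.000
      vertex 9.705 9.705 12.482
    endloop
  endfacet
  facet normal -0.5662 -0.6061 0.5585
    outer loop
      vertex 0.422 6.875 0.000
      vertex 7.514 0.250 0.000
      vertex 9.705 9.705 12.482
    endloop
  endfacet
  facet normal 0.2419 -0.7934 0.5585
    outer loop
      vertex 7.514 0.250 0.000
      vertex 16.798 3.081 0.000
      vertex 9.705 9.705 12.482
    endloop
  endfacet
  facet normal 0.8081 -0.1872 0.5585
    outer loop
      vertex 16.798 3.081 0.000
      vertex 18.988 12.535 0.000
      vertex 9.705 9.705 12.482
    endloop
  endfacet
endsolid part

The G0 Z moves step by Δz≈3.120 mm. The G1 loops shrink linearly with z, so the solid tapers from its base footprint up to z≈12.5. Closing with a flat bottom cap and the tapered top and triangulating gives 10 facets — a regular 6-sided pyramid, base circumscribed radius ≈ 9.71 mm, apex at z ≈ 12.5 mm.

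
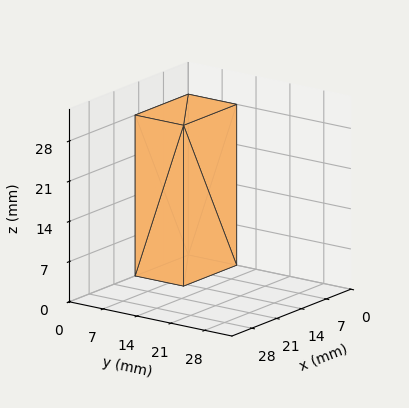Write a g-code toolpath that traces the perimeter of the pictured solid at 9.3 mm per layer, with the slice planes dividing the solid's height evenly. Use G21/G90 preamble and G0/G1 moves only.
Reading the render: the shape is a rectangular box, roughly 15 × 10 mm footprint and 28 mm tall (dimensions read to the nearest mm from the axis ticks). For the g-code, the solid's height is divided into equal slices at the stated Δz and each level perimeter traced with G1 moves after a G0 lift.

; perimeter-only toolpath
G21 ; units = mm
G90 ; absolute positioning
G28 ; home
; layer 1
G0 Z9.3
G0 X0.0 Y0.0
G1 X15.0 Y0.0
G1 X15.0 Y10.0
G1 X0.0 Y10.0
G1 X0.0 Y0.0
; layer 2
G0 Z18.7
G0 X0.0 Y0.0
G1 X15.0 Y0.0
G1 X15.0 Y10.0
G1 X0.0 Y10.0
G1 X0.0 Y0.0
; layer 3
G0 Z28.0
G0 X0.0 Y0.0
G1 X15.0 Y0.0
G1 X15.0 Y10.0
G1 X0.0 Y10.0
G1 X0.0 Y0.0
M2 ; end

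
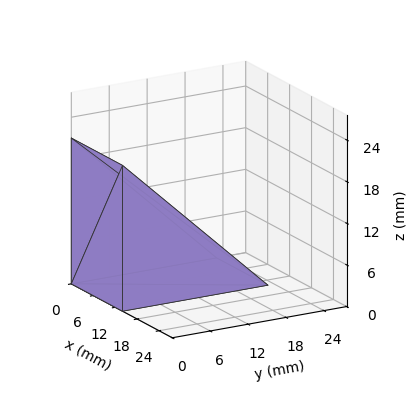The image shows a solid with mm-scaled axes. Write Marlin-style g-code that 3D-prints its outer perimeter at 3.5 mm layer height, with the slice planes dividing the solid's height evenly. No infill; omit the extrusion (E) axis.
Reading the render: the shape is a wedge (ramp): 14 × 23 mm base, rising to 21 mm along the y=0 edge and sloping linearly to z=0 at y=23 (dimensions read to the nearest mm from the axis ticks). For the g-code, the solid's height is divided into equal slices at the stated Δz and each level perimeter traced with G1 moves after a G0 lift.

; perimeter-only toolpath
G21 ; units = mm
G90 ; absolute positioning
G28 ; home
; layer 1
G0 Z3.5
G0 X0.0 Y0.0
G1 X14.0 Y0.0
G1 X14.0 Y19.2
G1 X0.0 Y19.2
G1 X0.0 Y0.0
; layer 2
G0 Z7.0
G0 X0.0 Y0.0
G1 X14.0 Y0.0
G1 X14.0 Y15.3
G1 X0.0 Y15.3
G1 X0.0 Y0.0
; layer 3
G0 Z10.5
G0 X0.0 Y0.0
G1 X14.0 Y0.0
G1 X14.0 Y11.5
G1 X0.0 Y11.5
G1 X0.0 Y0.0
; layer 4
G0 Z14.0
G0 X0.0 Y0.0
G1 X14.0 Y0.0
G1 X14.0 Y7.7
G1 X0.0 Y7.7
G1 X0.0 Y0.0
; layer 5
G0 Z17.5
G0 X0.0 Y0.0
G1 X14.0 Y0.0
G1 X14.0 Y3.8
G1 X0.0 Y3.8
G1 X0.0 Y0.0
M2 ; end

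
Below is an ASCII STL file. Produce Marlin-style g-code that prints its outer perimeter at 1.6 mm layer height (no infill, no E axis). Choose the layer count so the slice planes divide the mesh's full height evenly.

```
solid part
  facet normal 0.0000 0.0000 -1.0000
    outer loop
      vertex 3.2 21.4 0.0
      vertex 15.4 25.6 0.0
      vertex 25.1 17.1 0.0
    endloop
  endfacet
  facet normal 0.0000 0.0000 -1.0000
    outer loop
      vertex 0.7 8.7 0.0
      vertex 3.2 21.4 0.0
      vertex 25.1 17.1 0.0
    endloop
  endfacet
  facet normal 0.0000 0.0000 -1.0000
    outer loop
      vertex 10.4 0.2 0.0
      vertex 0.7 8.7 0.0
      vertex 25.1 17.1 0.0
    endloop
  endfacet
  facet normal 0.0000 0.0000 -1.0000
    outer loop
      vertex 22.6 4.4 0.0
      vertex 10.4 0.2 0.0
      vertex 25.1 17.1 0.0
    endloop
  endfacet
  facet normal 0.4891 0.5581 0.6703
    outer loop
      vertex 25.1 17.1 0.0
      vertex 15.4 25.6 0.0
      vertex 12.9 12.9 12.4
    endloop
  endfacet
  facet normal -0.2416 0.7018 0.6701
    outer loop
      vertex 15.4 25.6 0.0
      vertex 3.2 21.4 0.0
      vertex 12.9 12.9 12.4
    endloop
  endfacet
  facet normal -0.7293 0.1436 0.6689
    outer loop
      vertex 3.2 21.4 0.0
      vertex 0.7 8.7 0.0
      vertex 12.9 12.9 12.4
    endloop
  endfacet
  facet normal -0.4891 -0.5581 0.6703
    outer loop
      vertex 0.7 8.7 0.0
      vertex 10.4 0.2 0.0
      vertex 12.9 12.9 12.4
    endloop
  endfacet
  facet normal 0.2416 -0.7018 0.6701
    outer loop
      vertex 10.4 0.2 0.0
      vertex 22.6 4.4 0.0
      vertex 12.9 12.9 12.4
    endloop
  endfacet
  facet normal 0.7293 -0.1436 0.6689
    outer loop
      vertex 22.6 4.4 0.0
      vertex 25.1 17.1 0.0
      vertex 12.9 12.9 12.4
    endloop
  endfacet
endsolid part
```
; perimeter-only toolpath
G21 ; units = mm
G90 ; absolute positioning
G28 ; home
; layer 1
G0 Z1.6
G0 X23.6 Y16.6
G1 X15.1 Y24.0
G1 X4.4 Y20.3
G1 X2.2 Y9.2
G1 X10.7 Y1.8
G1 X21.4 Y5.5
G1 X23.6 Y16.6
; layer 2
G0 Z3.1
G0 X22.1 Y16.1
G1 X14.8 Y22.4
G1 X5.6 Y19.3
G1 X3.8 Y9.8
G1 X11.0 Y3.4
G1 X20.2 Y6.5
G1 X22.1 Y16.1
; layer 3
G0 Z4.7
G0 X20.5 Y15.5
G1 X14.5 Y20.8
G1 X6.8 Y18.2
G1 X5.3 Y10.3
G1 X11.3 Y5.0
G1 X19.0 Y7.6
G1 X20.5 Y15.5
; layer 4
G0 Z6.2
G0 X19.0 Y15.0
G1 X14.2 Y19.2
G1 X8.1 Y17.1
G1 X6.8 Y10.8
G1 X11.7 Y6.5
G1 X17.8 Y8.7
G1 X19.0 Y15.0
; layer 5
G0 Z7.8
G0 X17.5 Y14.5
G1 X13.8 Y17.7
G1 X9.3 Y16.1
G1 X8.3 Y11.3
G1 X12.0 Y8.1
G1 X16.5 Y9.7
G1 X17.5 Y14.5
; layer 6
G0 Z9.3
G0 X16.0 Y14.0
G1 X13.5 Y16.1
G1 X10.5 Y15.0
G1 X9.9 Y11.9
G1 X12.3 Y9.7
G1 X15.3 Y10.8
G1 X16.0 Y14.0
; layer 7
G0 Z10.8
G0 X14.4 Y13.4
G1 X13.2 Y14.5
G1 X11.7 Y14.0
G1 X11.4 Y12.4
G1 X12.6 Y11.3
G1 X14.1 Y11.8
G1 X14.4 Y13.4
M2 ; end

The solid is a regular 6-sided pyramid, base circumscribed radius ≈ 12.9 mm, apex at z ≈ 12.4 mm. Slicing at Δz = 1.6 mm — 8 equal slices spanning the solid's height, so layer i sits at z = i·h/8 — gives 7 non-empty perimeters. Each is a 6-segment closed polygon; G0 lifts to the layer z and rapids to the start vertex, then G1 traces the edges. The cross-section shrinks linearly with z (the slice at the apex is degenerate and omitted).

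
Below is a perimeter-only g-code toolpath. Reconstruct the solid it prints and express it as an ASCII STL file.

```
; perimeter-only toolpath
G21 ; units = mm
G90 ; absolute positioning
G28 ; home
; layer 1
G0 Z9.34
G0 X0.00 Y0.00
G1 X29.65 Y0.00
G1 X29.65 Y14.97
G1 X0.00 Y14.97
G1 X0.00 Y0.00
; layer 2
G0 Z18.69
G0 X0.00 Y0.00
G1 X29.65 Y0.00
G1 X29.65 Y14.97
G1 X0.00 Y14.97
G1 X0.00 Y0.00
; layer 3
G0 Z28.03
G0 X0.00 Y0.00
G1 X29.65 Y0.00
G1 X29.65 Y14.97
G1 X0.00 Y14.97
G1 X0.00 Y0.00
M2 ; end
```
solid part
  facet normal 0.0000 0.0000 -1.0000
    outer loop
      vertex 29.65 14.97 0.00
      vertex 29.65 0.00 0.00
      vertex 0.00 0.00 0.00
    endloop
  endfacet
  facet normal 0.0000 0.0000 -1.0000
    outer loop
      vertex 0.00 14.97 0.00
      vertex 29.65 14.97 0.00
      vertex 0.00 0.00 0.00
    endloop
  endfacet
  facet normal 0.0000 0.0000 1.0000
    outer loop
      vertex 0.00 0.00 28.03
      vertex 29.65 0.00 28.03
      vertex 29.65 14.97 28.03
    endloop
  endfacet
  facet normal 0.0000 0.0000 1.0000
    outer loop
      vertex 0.00 0.00 28.03
      vertex 29.65 14.97 28.03
      vertex 0.00 14.97 28.03
    endloop
  endfacet
  facet normal 0.0000 -1.0000 0.0000
    outer loop
      vertex 0.00 0.00 0.00
      vertex 29.65 0.00 0.00
      vertex 29.65 0.00 28.03
    endloop
  endfacet
  facet normal 0.0000 -1.0000 0.0000
    outer loop
      vertex 0.00 0.00 0.00
      vertex 29.65 0.00 28.03
      vertex 0.00 0.00 28.03
    endloop
  endfacet
  facet normal 0.0000 1.0000 0.0000
    outer loop
      vertex 29.65 14.97 28.03
      vertex 29.65 14.97 0.00
      vertex 0.00 14.97 0.00
    endloop
  endfacet
  facet normal 0.0000 1.0000 0.0000
    outer loop
      vertex 0.00 14.97 28.03
      vertex 29.65 14.97 28.03
      vertex 0.00 14.97 0.00
    endloop
  endfacet
  facet normal -1.0000 0.0000 0.0000
    outer loop
      vertex 0.00 14.97 28.03
      vertex 0.00 14.97 0.00
      vertex 0.00 0.00 0.00
    endloop
  endfacet
  facet normal -1.0000 0.0000 0.0000
    outer loop
      vertex 0.00 0.00 28.03
      vertex 0.00 14.97 28.03
      vertex 0.00 0.00 0.00
    endloop
  endfacet
  facet normal 1.0000 0.0000 0.0000
    outer loop
      vertex 29.65 0.00 0.00
      vertex 29.65 14.97 0.00
      vertex 29.65 14.97 28.03
    endloop
  endfacet
  facet normal 1.0000 0.0000 0.0000
    outer loop
      vertex 29.65 0.00 0.00
      vertex 29.65 14.97 28.03
      vertex 29.65 0.00 28.03
    endloop
  endfacet
endsolid part

The G0 Z moves step by Δz≈9.34 mm. Every layer's G1 loop is the same polygon, so the solid is a straight extrusion of it from z=0 to z≈28. Closing with flat bottom and top caps and triangulating gives 12 facets — a rectangular box, roughly 29.6 × 15 mm footprint and 28 mm tall.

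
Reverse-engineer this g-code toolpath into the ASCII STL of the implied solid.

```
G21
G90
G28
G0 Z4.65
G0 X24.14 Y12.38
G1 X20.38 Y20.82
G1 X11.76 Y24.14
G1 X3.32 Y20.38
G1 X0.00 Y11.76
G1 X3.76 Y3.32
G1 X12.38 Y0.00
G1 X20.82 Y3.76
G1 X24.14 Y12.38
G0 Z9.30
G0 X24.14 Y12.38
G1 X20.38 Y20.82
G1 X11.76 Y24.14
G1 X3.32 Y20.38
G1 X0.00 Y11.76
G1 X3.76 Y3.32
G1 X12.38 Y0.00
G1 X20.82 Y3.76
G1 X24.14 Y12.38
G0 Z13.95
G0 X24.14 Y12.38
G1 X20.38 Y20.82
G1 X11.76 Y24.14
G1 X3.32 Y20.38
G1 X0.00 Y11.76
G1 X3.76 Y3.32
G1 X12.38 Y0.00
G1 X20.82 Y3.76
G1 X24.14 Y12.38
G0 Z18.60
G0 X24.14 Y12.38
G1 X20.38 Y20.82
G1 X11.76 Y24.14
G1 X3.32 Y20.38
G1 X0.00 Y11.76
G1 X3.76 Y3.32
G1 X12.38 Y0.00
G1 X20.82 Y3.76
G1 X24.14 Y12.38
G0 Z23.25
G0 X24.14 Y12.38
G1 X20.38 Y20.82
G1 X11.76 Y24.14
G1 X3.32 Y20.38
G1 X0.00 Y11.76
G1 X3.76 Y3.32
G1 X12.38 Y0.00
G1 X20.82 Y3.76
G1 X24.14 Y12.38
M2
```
solid part
  facet normal 0.0000 0.0000 -1.0000
    outer loop
      vertex 11.76 24.14 0.00
      vertex 20.38 20.82 0.00
      vertex 24.14 12.38 0.00
    endloop
  endfacet
  facet normal 0.0000 0.0000 -1.0000
    outer loop
      vertex 3.32 20.38 0.00
      vertex 11.76 24.14 0.00
      vertex 24.14 12.38 0.00
    endloop
  endfacet
  facet normal 0.0000 0.0000 -1.0000
    outer loop
      vertex 0.00 11.76 0.00
      vertex 3.32 20.38 0.00
      vertex 24.14 12.38 0.00
    endloop
  endfacet
  facet normal 0.0000 0.0000 -1.0000
    outer loop
      vertex 3.76 3.32 0.00
      vertex 0.00 11.76 0.00
      vertex 24.14 12.38 0.00
    endloop
  endfacet
  facet normal 0.0000 0.0000 -1.0000
    outer loop
      vertex 12.38 0.00 0.00
      vertex 3.76 3.32 0.00
      vertex 24.14 12.38 0.00
    endloop
  endfacet
  facet normal 0.0000 0.0000 -1.0000
    outer loop
      vertex 20.82 3.76 0.00
      vertex 12.38 0.00 0.00
      vertex 24.14 12.38 0.00
    endloop
  endfacet
  facet normal 0.0000 0.0000 1.0000
    outer loop
      vertex 24.14 12.38 23.25
      vertex 20.38 20.82 23.25
      vertex 11.76 24.14 23.25
    endloop
  endfacet
  facet normal 0.0000 0.0000 1.0000
    outer loop
      vertex 24.14 12.38 23.25
      vertex 11.76 24.14 23.25
      vertex 3.32 20.38 23.25
    endloop
  endfacet
  facet normal 0.0000 0.0000 1.0000
    outer loop
      vertex 24.14 12.38 23.25
      vertex 3.32 20.38 23.25
      vertex 0.00 11.76 23.25
    endloop
  endfacet
  facet normal 0.0000 0.0000 1.0000
    outer loop
      vertex 24.14 12.38 23.25
      vertex 0.00 11.76 23.25
      vertex 3.76 3.32 23.25
    endloop
  endfacet
  facet normal 0.0000 0.0000 1.0000
    outer loop
      vertex 24.14 12.38 23.25
      vertex 3.76 3.32 23.25
      vertex 12.38 0.00 23.25
    endloop
  endfacet
  facet normal 0.0000 0.0000 1.0000
    outer loop
      vertex 24.14 12.38 23.25
      vertex 12.38 0.00 23.25
      vertex 20.82 3.76 23.25
    endloop
  endfacet
  facet normal 0.9135 0.4069 0.0000
    outer loop
      vertex 24.14 12.38 0.00
      vertex 20.38 20.82 0.00
      vertex 20.38 20.82 23.25
    endloop
  endfacet
  facet normal 0.9135 0.4069 0.0000
    outer loop
      vertex 24.14 12.38 0.00
      vertex 20.38 20.82 23.25
      vertex 24.14 12.38 23.25
    endloop
  endfacet
  facet normal 0.3594 0.9332 0.0000
    outer loop
      vertex 20.38 20.82 0.00
      vertex 11.76 24.14 0.00
      vertex 11.76 24.14 23.25
    endloop
  endfacet
  facet normal 0.3594 0.9332 0.0000
    outer loop
      vertex 20.38 20.82 0.00
      vertex 11.76 24.14 23.25
      vertex 20.38 20.82 23.25
    endloop
  endfacet
  facet normal -0.4069 0.9135 0.0000
    outer loop
      vertex 11.76 24.14 0.00
      vertex 3.32 20.38 0.00
      vertex 3.32 20.38 23.25
    endloop
  endfacet
  facet normal -0.4069 0.9135 0.0000
    outer loop
      vertex 11.76 24.14 0.00
      vertex 3.32 20.38 23.25
      vertex 11.76 24.14 23.25
    endloop
  endfacet
  facet normal -0.9332 0.3594 0.0000
    outer loop
      vertex 3.32 20.38 0.00
      vertex 0.00 11.76 0.00
      vertex 0.00 11.76 23.25
    endloop
  endfacet
  facet normal -0.9332 0.3594 0.0000
    outer loop
      vertex 3.32 20.38 0.00
      vertex 0.00 11.76 23.25
      vertex 3.32 20.38 23.25
    endloop
  endfacet
  facet normal -0.9135 -0.4069 0.0000
    outer loop
      vertex 0.00 11.76 0.00
      vertex 3.76 3.32 0.00
      vertex 3.76 3.32 23.25
    endloop
  endfacet
  facet normal -0.9135 -0.4069 0.0000
    outer loop
      vertex 0.00 11.76 0.00
      vertex 3.76 3.32 23.25
      vertex 0.00 11.76 23.25
    endloop
  endfacet
  facet normal -0.3594 -0.9332 0.0000
    outer loop
      vertex 3.76 3.32 0.00
      vertex 12.38 0.00 0.00
      vertex 12.38 0.00 23.25
    endloop
  endfacet
  facet normal -0.3594 -0.9332 0.0000
    outer loop
      vertex 3.76 3.32 0.00
      vertex 12.38 0.00 23.25
      vertex 3.76 3.32 23.25
    endloop
  endfacet
  facet normal 0.4069 -0.9135 0.0000
    outer loop
      vertex 12.38 0.00 0.00
      vertex 20.82 3.76 0.00
      vertex 20.82 3.76 23.25
    endloop
  endfacet
  facet normal 0.4069 -0.9135 0.0000
    outer loop
      vertex 12.38 0.00 0.00
      vertex 20.82 3.76 23.25
      vertex 12.38 0.00 23.25
    endloop
  endfacet
  facet normal 0.9332 -0.3594 0.0000
    outer loop
      vertex 20.82 3.76 0.00
      vertex 24.14 12.38 0.00
      vertex 24.14 12.38 23.25
    endloop
  endfacet
  facet normal 0.9332 -0.3594 0.0000
    outer loop
      vertex 20.82 3.76 0.00
      vertex 24.14 12.38 23.25
      vertex 20.82 3.76 23.25
    endloop
  endfacet
endsolid part

The G0 Z moves step by Δz≈4.65 mm. Every layer's G1 loop is the same polygon, so the solid is a straight extrusion of it from z=0 to z≈23.2. Closing with flat bottom and top caps and triangulating gives 28 facets — a regular 8-sided prism (a cylinder approximated with 8 flat sides), circumscribed radius ≈ 12.1 mm, height ≈ 23.2 mm.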